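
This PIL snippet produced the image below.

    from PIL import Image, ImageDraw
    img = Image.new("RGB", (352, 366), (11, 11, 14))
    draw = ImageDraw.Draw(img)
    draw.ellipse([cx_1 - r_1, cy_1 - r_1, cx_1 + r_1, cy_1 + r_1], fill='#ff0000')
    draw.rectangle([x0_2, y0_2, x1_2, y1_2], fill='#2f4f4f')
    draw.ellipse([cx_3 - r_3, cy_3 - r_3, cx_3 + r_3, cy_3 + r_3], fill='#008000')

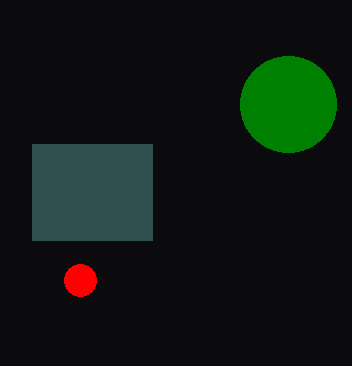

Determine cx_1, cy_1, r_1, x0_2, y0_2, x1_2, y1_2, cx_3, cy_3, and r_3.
cx_1 = 80; cy_1 = 280; r_1 = 16; x0_2 = 32; y0_2 = 144; x1_2 = 152; y1_2 = 240; cx_3 = 288; cy_3 = 104; r_3 = 48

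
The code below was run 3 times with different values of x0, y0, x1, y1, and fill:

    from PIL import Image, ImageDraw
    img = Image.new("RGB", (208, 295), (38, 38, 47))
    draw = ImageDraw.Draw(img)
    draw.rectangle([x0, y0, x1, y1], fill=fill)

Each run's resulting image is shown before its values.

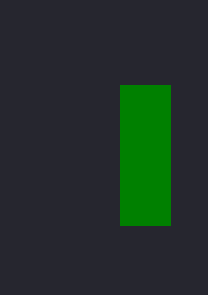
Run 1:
x0 = 120
y0 = 85
x1 = 170
y1 = 225
fill = 'green'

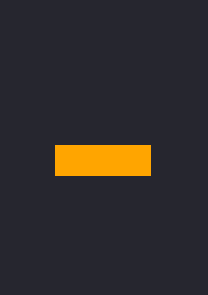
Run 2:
x0 = 55, y0 = 145, x1 = 150, y1 = 175, fill = 'orange'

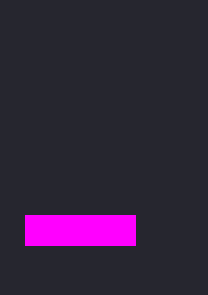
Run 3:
x0 = 25; y0 = 215; x1 = 135; y1 = 245; fill = 'magenta'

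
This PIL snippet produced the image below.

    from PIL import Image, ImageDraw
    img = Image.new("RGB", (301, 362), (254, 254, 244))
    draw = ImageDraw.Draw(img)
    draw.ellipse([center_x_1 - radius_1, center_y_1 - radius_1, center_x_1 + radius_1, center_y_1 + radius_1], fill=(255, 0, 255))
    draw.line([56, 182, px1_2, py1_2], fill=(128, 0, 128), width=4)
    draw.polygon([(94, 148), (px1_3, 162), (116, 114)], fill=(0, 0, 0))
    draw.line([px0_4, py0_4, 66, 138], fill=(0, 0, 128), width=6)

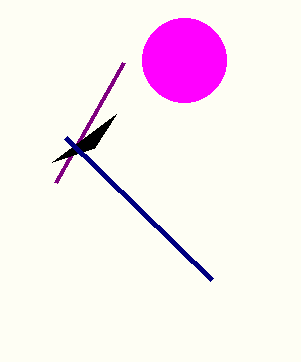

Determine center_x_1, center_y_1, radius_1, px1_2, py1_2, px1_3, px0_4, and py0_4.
center_x_1 = 184, center_y_1 = 60, radius_1 = 42, px1_2 = 124, py1_2 = 62, px1_3 = 52, px0_4 = 212, py0_4 = 280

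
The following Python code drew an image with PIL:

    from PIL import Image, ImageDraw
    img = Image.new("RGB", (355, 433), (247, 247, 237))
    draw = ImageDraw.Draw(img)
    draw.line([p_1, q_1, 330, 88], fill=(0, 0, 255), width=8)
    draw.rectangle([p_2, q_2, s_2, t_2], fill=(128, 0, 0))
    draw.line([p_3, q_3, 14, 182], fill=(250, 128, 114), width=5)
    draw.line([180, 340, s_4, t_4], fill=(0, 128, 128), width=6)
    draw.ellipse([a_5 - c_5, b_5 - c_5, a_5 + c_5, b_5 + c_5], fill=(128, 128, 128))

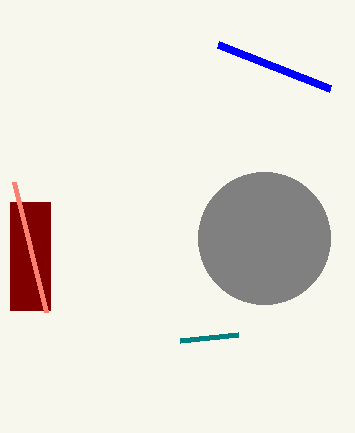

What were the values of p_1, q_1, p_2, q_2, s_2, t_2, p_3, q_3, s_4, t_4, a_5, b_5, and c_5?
p_1 = 218, q_1 = 44, p_2 = 10, q_2 = 202, s_2 = 50, t_2 = 310, p_3 = 46, q_3 = 312, s_4 = 238, t_4 = 334, a_5 = 264, b_5 = 238, c_5 = 66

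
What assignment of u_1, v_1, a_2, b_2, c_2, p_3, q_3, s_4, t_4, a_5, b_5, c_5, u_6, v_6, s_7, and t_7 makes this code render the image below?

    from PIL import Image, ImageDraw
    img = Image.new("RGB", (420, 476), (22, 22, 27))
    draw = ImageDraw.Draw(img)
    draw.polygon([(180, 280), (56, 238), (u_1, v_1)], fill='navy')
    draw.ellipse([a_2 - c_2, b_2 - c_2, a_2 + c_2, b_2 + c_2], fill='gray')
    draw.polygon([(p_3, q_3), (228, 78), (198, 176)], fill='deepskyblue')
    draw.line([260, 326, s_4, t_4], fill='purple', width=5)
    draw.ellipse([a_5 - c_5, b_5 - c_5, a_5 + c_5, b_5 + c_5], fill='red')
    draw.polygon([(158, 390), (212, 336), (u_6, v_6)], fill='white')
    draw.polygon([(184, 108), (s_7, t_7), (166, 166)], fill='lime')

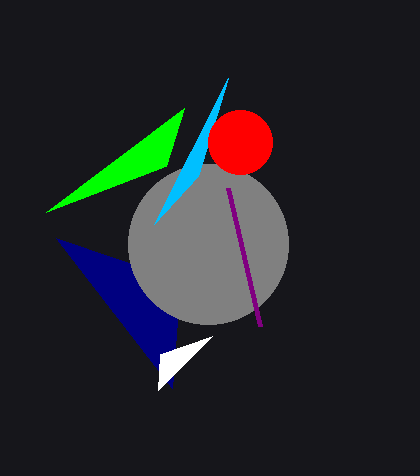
u_1 = 172
v_1 = 388
a_2 = 208
b_2 = 244
c_2 = 80
p_3 = 154
q_3 = 224
s_4 = 228
t_4 = 188
a_5 = 240
b_5 = 142
c_5 = 32
u_6 = 160
v_6 = 354
s_7 = 46
t_7 = 212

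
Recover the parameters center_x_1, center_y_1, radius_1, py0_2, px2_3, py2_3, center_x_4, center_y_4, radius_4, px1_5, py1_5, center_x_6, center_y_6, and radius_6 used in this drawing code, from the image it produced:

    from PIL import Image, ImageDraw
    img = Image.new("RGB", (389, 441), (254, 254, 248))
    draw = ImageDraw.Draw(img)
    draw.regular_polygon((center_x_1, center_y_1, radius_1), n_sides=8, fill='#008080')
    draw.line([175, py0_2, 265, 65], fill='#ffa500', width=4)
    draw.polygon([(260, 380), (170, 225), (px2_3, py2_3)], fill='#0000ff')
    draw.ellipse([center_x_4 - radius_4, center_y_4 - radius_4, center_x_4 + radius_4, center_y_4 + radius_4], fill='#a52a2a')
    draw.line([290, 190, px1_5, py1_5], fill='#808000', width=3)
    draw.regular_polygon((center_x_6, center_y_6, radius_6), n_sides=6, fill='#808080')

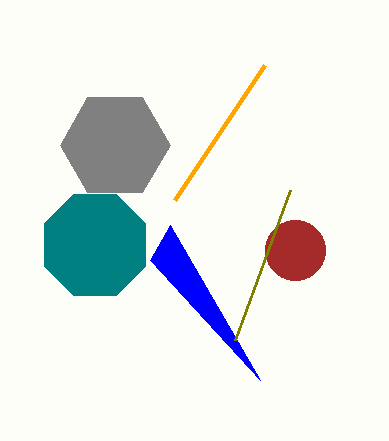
center_x_1 = 95
center_y_1 = 245
radius_1 = 55
py0_2 = 200
px2_3 = 150
py2_3 = 260
center_x_4 = 295
center_y_4 = 250
radius_4 = 30
px1_5 = 235
py1_5 = 340
center_x_6 = 115
center_y_6 = 145
radius_6 = 55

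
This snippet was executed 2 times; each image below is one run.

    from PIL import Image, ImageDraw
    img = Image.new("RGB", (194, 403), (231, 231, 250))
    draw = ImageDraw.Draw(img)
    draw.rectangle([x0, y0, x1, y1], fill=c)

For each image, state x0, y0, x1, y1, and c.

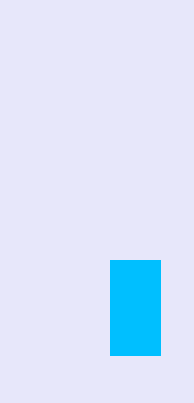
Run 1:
x0 = 110
y0 = 260
x1 = 160
y1 = 355
c = 'deepskyblue'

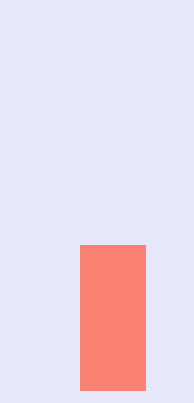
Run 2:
x0 = 80; y0 = 245; x1 = 145; y1 = 390; c = 'salmon'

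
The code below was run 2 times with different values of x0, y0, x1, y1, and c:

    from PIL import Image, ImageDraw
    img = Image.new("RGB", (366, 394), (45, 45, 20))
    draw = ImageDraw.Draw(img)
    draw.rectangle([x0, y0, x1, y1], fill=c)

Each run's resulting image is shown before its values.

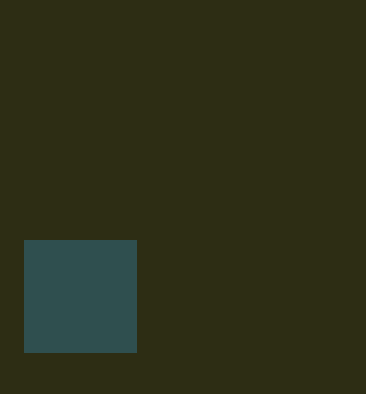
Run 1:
x0 = 24, y0 = 240, x1 = 136, y1 = 352, c = 'darkslategray'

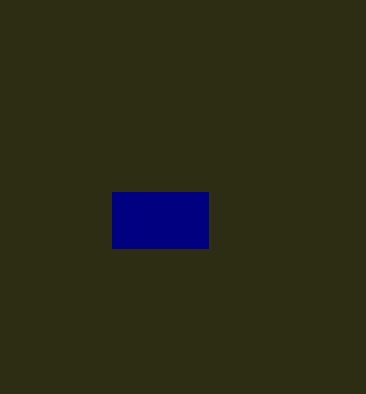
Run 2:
x0 = 112
y0 = 192
x1 = 208
y1 = 248
c = 'navy'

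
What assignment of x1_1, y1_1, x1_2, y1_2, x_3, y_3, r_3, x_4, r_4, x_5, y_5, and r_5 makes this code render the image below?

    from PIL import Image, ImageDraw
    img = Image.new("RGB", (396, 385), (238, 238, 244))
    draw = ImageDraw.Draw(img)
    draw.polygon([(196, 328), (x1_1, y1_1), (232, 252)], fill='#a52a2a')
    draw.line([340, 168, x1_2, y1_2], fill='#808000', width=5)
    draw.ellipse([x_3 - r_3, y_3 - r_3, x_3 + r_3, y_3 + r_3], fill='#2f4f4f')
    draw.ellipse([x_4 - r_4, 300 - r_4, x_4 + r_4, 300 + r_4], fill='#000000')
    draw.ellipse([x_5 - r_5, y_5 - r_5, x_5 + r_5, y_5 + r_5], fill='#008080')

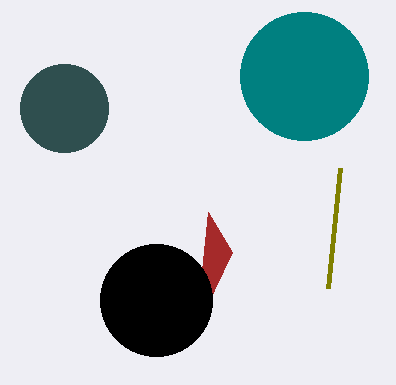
x1_1 = 208; y1_1 = 212; x1_2 = 328; y1_2 = 288; x_3 = 64; y_3 = 108; r_3 = 44; x_4 = 156; r_4 = 56; x_5 = 304; y_5 = 76; r_5 = 64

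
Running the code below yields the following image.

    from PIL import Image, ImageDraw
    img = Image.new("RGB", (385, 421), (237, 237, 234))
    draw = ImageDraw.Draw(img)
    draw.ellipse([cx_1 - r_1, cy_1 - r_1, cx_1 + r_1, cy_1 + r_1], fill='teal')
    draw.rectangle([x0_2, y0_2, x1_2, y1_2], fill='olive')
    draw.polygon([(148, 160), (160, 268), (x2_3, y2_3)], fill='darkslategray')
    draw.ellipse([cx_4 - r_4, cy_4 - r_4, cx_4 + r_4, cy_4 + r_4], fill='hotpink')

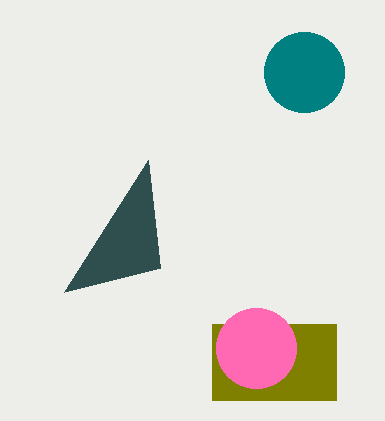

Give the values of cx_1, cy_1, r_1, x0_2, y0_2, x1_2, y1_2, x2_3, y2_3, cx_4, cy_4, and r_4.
cx_1 = 304, cy_1 = 72, r_1 = 40, x0_2 = 212, y0_2 = 324, x1_2 = 336, y1_2 = 400, x2_3 = 64, y2_3 = 292, cx_4 = 256, cy_4 = 348, r_4 = 40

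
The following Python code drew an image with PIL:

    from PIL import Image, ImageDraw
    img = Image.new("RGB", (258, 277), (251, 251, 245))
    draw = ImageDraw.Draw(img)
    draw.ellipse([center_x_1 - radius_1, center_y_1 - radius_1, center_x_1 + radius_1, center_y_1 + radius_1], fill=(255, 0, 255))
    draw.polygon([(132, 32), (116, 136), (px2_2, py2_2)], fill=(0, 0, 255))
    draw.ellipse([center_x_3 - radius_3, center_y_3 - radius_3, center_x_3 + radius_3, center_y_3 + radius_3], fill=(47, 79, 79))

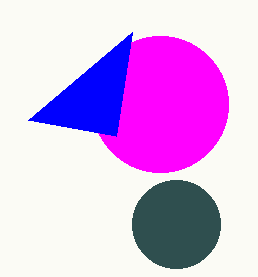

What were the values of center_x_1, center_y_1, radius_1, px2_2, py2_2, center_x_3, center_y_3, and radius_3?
center_x_1 = 160
center_y_1 = 104
radius_1 = 68
px2_2 = 28
py2_2 = 120
center_x_3 = 176
center_y_3 = 224
radius_3 = 44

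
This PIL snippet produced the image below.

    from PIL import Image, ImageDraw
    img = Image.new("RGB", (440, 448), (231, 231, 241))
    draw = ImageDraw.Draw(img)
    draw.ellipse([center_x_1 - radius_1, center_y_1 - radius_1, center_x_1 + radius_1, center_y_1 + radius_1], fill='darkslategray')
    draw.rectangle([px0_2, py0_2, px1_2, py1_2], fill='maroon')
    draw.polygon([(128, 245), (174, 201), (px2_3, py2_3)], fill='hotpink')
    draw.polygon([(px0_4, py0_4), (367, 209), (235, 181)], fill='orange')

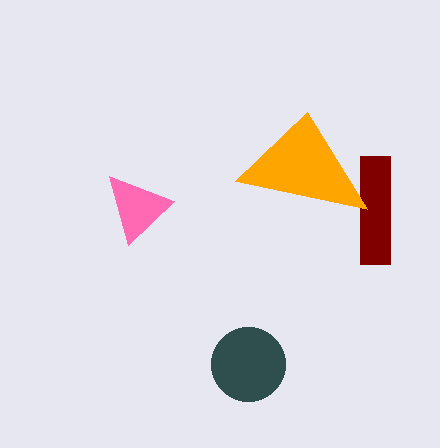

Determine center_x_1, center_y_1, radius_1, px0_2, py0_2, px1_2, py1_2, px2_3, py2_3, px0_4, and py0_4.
center_x_1 = 248
center_y_1 = 364
radius_1 = 37
px0_2 = 360
py0_2 = 156
px1_2 = 390
py1_2 = 264
px2_3 = 109
py2_3 = 176
px0_4 = 307
py0_4 = 112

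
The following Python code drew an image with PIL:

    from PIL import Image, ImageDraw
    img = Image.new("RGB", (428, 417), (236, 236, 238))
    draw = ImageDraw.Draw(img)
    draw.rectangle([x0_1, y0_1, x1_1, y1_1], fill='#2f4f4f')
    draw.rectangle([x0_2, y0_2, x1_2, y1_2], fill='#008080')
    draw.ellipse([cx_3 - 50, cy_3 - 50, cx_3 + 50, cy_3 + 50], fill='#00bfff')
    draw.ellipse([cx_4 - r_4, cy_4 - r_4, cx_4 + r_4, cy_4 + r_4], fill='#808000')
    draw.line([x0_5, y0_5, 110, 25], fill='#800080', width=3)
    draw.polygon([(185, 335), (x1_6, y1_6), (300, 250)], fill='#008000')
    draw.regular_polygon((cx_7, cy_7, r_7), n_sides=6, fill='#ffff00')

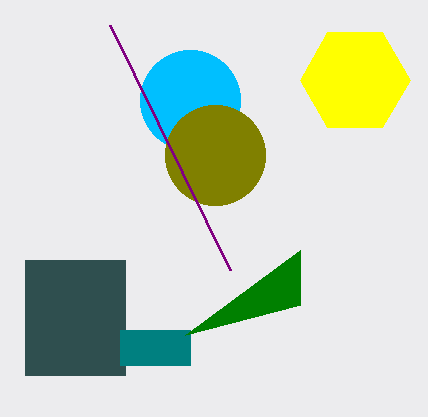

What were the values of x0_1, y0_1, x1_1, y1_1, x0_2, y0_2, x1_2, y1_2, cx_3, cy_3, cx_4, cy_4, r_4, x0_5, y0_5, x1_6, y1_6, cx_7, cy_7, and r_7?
x0_1 = 25
y0_1 = 260
x1_1 = 125
y1_1 = 375
x0_2 = 120
y0_2 = 330
x1_2 = 190
y1_2 = 365
cx_3 = 190
cy_3 = 100
cx_4 = 215
cy_4 = 155
r_4 = 50
x0_5 = 230
y0_5 = 270
x1_6 = 300
y1_6 = 305
cx_7 = 355
cy_7 = 80
r_7 = 55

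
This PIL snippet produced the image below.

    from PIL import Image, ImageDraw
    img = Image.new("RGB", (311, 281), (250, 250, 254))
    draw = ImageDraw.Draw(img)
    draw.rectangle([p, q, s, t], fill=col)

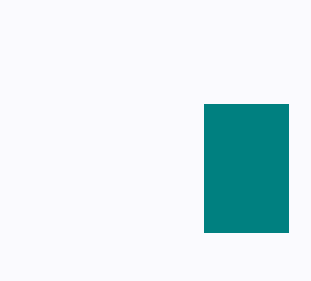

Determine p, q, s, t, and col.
p = 204; q = 104; s = 288; t = 232; col = 'teal'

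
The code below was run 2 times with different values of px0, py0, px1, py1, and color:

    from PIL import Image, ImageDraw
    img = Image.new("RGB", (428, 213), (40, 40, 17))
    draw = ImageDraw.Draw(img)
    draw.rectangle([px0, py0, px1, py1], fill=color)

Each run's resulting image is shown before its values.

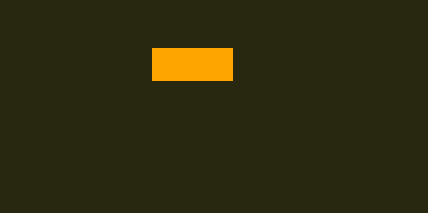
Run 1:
px0 = 152
py0 = 48
px1 = 232
py1 = 80
color = 'orange'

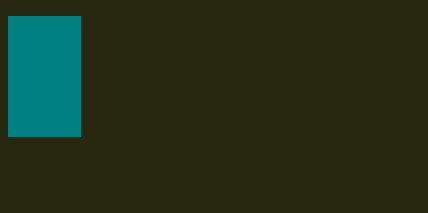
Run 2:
px0 = 8, py0 = 16, px1 = 80, py1 = 136, color = 'teal'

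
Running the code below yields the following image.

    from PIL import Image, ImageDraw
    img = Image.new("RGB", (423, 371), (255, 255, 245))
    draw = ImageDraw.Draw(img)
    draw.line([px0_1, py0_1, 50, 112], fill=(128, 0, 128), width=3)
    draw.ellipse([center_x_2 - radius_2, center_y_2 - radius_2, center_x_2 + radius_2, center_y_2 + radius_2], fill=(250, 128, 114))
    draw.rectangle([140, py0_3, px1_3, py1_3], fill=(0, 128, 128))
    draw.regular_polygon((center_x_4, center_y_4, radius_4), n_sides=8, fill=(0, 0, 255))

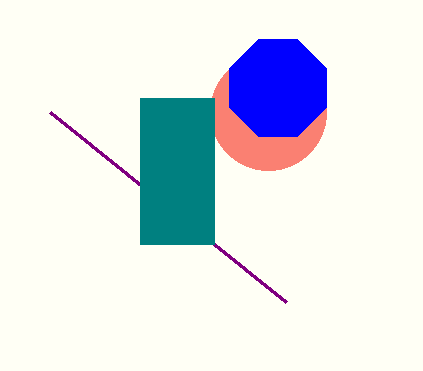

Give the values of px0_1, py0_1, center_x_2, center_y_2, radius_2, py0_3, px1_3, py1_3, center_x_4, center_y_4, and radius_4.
px0_1 = 286
py0_1 = 302
center_x_2 = 268
center_y_2 = 112
radius_2 = 58
py0_3 = 98
px1_3 = 214
py1_3 = 244
center_x_4 = 278
center_y_4 = 88
radius_4 = 52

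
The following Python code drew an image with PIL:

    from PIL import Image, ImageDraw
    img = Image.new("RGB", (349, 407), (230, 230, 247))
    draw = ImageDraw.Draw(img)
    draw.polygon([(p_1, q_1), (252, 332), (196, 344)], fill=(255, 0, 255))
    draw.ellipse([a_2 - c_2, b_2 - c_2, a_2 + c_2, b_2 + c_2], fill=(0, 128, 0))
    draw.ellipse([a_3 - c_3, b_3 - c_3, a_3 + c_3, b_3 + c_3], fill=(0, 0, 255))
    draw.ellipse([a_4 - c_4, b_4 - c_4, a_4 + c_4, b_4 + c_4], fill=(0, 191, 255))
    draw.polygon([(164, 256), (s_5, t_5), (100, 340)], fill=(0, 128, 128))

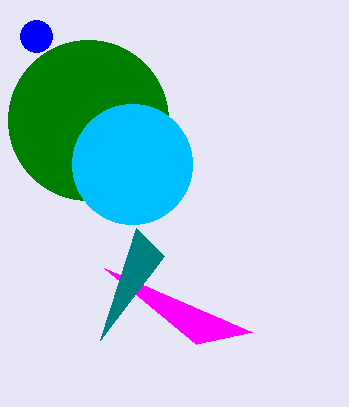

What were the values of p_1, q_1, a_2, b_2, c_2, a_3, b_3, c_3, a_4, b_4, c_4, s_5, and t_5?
p_1 = 104, q_1 = 268, a_2 = 88, b_2 = 120, c_2 = 80, a_3 = 36, b_3 = 36, c_3 = 16, a_4 = 132, b_4 = 164, c_4 = 60, s_5 = 136, t_5 = 228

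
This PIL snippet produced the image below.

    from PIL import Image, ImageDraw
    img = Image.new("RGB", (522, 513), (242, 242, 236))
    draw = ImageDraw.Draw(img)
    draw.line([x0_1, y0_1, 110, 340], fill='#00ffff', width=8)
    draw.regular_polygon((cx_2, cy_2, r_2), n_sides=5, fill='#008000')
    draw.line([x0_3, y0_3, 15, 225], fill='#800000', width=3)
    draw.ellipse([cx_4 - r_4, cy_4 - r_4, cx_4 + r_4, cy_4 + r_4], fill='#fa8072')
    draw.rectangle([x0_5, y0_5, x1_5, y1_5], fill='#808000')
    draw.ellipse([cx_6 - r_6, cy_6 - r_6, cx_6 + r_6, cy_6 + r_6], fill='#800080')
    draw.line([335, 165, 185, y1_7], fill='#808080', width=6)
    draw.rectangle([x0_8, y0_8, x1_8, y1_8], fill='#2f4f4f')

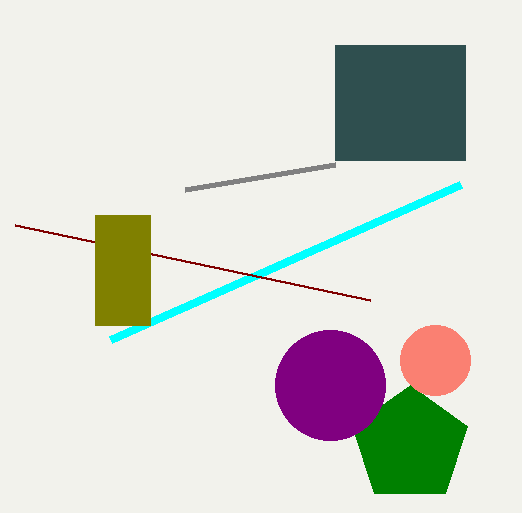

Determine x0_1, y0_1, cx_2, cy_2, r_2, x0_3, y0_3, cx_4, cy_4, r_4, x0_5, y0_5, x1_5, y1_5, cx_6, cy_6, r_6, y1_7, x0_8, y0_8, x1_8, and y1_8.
x0_1 = 460
y0_1 = 185
cx_2 = 410
cy_2 = 445
r_2 = 60
x0_3 = 370
y0_3 = 300
cx_4 = 435
cy_4 = 360
r_4 = 35
x0_5 = 95
y0_5 = 215
x1_5 = 150
y1_5 = 325
cx_6 = 330
cy_6 = 385
r_6 = 55
y1_7 = 190
x0_8 = 335
y0_8 = 45
x1_8 = 465
y1_8 = 160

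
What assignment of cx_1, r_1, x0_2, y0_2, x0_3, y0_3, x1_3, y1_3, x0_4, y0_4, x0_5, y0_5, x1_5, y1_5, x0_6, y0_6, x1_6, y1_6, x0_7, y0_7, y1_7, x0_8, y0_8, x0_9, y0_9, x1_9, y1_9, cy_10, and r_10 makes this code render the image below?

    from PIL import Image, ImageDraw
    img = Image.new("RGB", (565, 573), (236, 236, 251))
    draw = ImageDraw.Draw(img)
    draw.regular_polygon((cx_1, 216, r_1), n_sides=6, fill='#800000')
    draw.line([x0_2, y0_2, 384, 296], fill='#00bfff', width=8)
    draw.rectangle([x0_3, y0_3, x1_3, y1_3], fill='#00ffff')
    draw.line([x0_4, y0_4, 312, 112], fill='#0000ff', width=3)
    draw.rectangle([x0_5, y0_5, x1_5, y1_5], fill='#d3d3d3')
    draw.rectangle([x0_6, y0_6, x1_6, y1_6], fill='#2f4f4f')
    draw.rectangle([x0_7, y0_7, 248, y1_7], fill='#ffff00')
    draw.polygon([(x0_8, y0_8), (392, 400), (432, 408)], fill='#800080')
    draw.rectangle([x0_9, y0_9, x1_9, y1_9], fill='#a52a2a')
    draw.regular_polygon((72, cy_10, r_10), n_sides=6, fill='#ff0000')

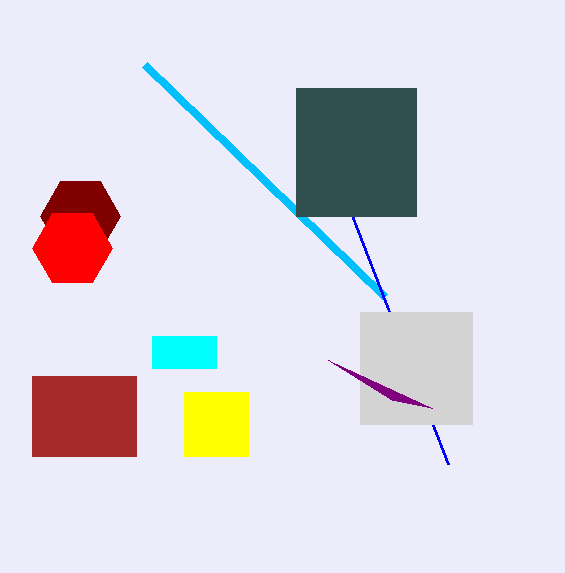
cx_1 = 80
r_1 = 40
x0_2 = 144
y0_2 = 64
x0_3 = 152
y0_3 = 336
x1_3 = 216
y1_3 = 368
x0_4 = 448
y0_4 = 464
x0_5 = 360
y0_5 = 312
x1_5 = 472
y1_5 = 424
x0_6 = 296
y0_6 = 88
x1_6 = 416
y1_6 = 216
x0_7 = 184
y0_7 = 392
y1_7 = 456
x0_8 = 328
y0_8 = 360
x0_9 = 32
y0_9 = 376
x1_9 = 136
y1_9 = 456
cy_10 = 248
r_10 = 40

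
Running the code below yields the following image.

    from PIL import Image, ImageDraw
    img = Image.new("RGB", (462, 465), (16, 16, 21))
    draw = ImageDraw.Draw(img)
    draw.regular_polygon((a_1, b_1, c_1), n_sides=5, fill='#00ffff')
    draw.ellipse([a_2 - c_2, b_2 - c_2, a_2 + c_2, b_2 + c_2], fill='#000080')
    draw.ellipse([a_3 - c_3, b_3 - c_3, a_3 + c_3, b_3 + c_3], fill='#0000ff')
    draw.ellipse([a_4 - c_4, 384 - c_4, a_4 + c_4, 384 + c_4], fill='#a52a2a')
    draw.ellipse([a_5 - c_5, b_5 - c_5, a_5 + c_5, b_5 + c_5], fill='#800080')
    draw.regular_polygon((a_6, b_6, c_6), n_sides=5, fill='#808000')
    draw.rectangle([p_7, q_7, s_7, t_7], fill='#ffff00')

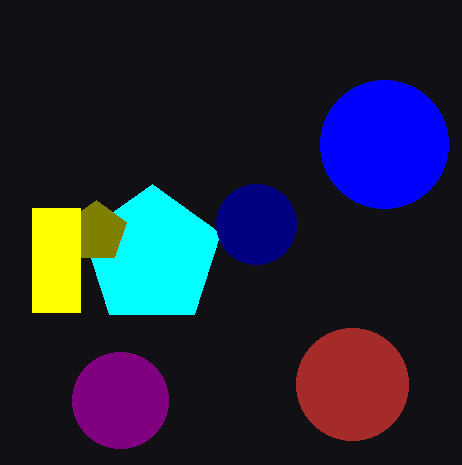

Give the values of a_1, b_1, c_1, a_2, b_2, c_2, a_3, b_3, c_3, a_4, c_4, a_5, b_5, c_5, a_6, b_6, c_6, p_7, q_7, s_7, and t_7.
a_1 = 152
b_1 = 256
c_1 = 72
a_2 = 256
b_2 = 224
c_2 = 40
a_3 = 384
b_3 = 144
c_3 = 64
a_4 = 352
c_4 = 56
a_5 = 120
b_5 = 400
c_5 = 48
a_6 = 96
b_6 = 232
c_6 = 32
p_7 = 32
q_7 = 208
s_7 = 80
t_7 = 312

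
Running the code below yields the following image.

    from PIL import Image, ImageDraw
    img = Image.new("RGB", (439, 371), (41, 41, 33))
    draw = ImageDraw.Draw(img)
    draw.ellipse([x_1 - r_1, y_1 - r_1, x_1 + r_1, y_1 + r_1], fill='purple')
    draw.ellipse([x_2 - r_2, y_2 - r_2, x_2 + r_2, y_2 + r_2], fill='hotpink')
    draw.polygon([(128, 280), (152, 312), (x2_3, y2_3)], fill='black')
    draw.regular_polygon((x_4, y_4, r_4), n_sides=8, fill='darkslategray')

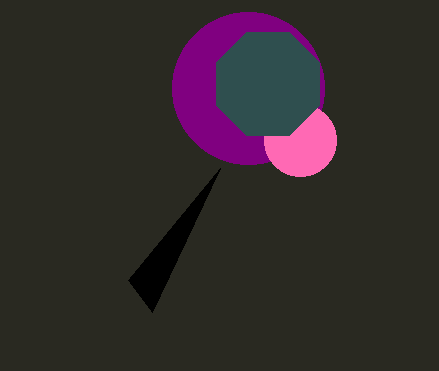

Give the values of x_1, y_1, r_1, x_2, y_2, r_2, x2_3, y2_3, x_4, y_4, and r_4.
x_1 = 248, y_1 = 88, r_1 = 76, x_2 = 300, y_2 = 140, r_2 = 36, x2_3 = 220, y2_3 = 168, x_4 = 268, y_4 = 84, r_4 = 56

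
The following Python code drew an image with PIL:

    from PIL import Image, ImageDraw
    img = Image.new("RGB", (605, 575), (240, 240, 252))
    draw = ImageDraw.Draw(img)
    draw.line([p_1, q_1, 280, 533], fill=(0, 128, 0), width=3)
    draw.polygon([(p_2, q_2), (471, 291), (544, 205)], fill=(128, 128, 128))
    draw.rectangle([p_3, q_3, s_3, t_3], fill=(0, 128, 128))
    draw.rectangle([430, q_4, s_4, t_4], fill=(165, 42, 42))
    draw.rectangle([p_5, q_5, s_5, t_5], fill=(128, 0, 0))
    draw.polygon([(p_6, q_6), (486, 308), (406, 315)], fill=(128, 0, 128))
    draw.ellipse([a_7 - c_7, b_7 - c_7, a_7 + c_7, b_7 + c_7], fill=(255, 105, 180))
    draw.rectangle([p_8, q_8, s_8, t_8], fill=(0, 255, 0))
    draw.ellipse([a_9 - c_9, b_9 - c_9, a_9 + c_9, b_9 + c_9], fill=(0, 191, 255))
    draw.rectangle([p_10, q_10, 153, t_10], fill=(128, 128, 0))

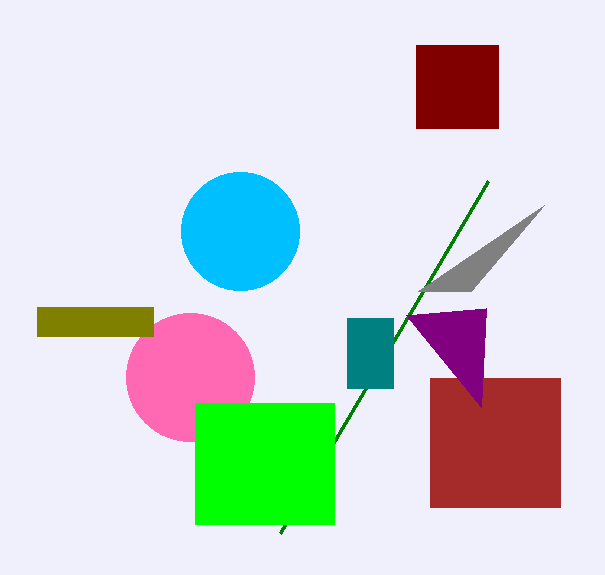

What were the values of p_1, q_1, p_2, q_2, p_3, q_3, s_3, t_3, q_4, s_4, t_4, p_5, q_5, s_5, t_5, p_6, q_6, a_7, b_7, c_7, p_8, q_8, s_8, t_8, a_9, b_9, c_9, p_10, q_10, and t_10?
p_1 = 488, q_1 = 181, p_2 = 418, q_2 = 291, p_3 = 347, q_3 = 318, s_3 = 393, t_3 = 388, q_4 = 378, s_4 = 560, t_4 = 507, p_5 = 416, q_5 = 45, s_5 = 498, t_5 = 128, p_6 = 481, q_6 = 407, a_7 = 190, b_7 = 377, c_7 = 64, p_8 = 195, q_8 = 403, s_8 = 334, t_8 = 524, a_9 = 240, b_9 = 231, c_9 = 59, p_10 = 37, q_10 = 307, t_10 = 336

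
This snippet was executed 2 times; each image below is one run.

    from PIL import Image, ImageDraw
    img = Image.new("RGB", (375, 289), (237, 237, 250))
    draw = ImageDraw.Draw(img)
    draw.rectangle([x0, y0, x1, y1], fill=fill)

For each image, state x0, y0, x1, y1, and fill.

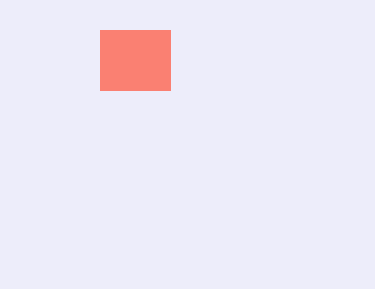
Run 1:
x0 = 100, y0 = 30, x1 = 170, y1 = 90, fill = 'salmon'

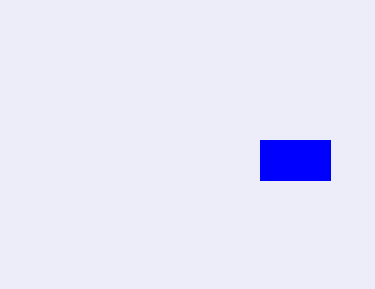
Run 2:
x0 = 260
y0 = 140
x1 = 330
y1 = 180
fill = 'blue'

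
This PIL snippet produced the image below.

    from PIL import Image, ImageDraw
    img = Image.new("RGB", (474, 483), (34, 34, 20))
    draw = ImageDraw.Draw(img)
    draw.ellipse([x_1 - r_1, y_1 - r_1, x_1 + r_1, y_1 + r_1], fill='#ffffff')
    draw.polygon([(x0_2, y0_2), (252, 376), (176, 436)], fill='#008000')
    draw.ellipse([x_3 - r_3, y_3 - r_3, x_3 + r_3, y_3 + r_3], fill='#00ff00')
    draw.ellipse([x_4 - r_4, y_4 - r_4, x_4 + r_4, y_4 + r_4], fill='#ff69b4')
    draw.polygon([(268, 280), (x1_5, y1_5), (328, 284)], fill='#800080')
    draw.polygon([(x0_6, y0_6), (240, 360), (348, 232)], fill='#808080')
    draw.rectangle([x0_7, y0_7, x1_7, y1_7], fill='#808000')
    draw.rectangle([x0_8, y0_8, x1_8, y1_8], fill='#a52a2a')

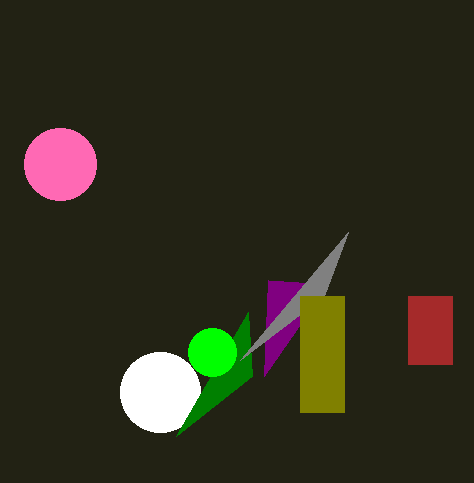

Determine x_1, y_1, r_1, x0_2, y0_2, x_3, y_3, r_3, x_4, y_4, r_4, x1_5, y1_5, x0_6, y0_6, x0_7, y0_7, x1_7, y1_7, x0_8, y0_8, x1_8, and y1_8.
x_1 = 160; y_1 = 392; r_1 = 40; x0_2 = 248; y0_2 = 312; x_3 = 212; y_3 = 352; r_3 = 24; x_4 = 60; y_4 = 164; r_4 = 36; x1_5 = 264; y1_5 = 376; x0_6 = 324; y0_6 = 296; x0_7 = 300; y0_7 = 296; x1_7 = 344; y1_7 = 412; x0_8 = 408; y0_8 = 296; x1_8 = 452; y1_8 = 364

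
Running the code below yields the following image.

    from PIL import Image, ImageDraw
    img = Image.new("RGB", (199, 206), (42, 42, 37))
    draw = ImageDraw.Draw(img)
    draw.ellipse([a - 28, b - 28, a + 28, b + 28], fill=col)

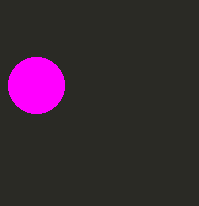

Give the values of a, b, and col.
a = 36
b = 85
col = 'magenta'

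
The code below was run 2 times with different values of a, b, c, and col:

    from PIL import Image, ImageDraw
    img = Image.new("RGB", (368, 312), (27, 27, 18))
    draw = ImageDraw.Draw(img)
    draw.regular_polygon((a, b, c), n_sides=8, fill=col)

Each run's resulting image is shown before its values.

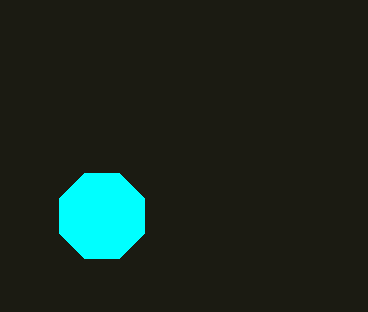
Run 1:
a = 102, b = 216, c = 46, col = 'cyan'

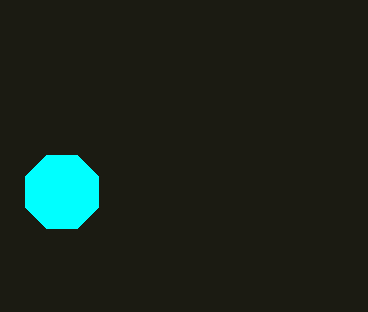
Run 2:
a = 62; b = 192; c = 40; col = 'cyan'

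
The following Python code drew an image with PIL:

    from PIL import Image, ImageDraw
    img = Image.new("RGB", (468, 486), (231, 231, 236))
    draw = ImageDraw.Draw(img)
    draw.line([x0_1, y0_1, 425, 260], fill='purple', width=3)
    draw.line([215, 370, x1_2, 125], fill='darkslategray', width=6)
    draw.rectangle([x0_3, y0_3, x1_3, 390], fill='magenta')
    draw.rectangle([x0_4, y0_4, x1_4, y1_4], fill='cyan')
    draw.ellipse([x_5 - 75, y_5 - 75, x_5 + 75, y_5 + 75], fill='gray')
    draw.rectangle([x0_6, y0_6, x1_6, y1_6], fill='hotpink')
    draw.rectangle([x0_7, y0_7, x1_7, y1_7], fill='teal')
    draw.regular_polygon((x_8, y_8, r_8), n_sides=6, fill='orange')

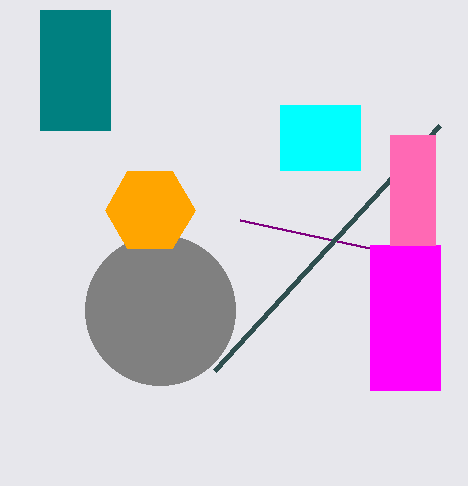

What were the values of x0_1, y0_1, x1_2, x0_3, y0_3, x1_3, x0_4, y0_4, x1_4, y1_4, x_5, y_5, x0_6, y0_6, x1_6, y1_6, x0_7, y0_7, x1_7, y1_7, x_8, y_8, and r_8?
x0_1 = 240; y0_1 = 220; x1_2 = 440; x0_3 = 370; y0_3 = 245; x1_3 = 440; x0_4 = 280; y0_4 = 105; x1_4 = 360; y1_4 = 170; x_5 = 160; y_5 = 310; x0_6 = 390; y0_6 = 135; x1_6 = 435; y1_6 = 245; x0_7 = 40; y0_7 = 10; x1_7 = 110; y1_7 = 130; x_8 = 150; y_8 = 210; r_8 = 45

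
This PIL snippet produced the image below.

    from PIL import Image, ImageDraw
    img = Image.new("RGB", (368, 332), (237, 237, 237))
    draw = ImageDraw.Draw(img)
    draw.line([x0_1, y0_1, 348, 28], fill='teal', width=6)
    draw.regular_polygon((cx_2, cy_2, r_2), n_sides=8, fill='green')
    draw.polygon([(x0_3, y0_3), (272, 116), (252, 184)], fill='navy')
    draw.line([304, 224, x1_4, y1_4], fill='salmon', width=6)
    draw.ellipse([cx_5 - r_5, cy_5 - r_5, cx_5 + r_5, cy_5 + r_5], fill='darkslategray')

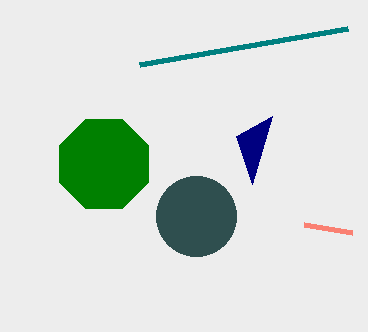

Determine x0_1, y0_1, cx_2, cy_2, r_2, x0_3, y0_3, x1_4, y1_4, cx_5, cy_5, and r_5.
x0_1 = 140
y0_1 = 64
cx_2 = 104
cy_2 = 164
r_2 = 48
x0_3 = 236
y0_3 = 136
x1_4 = 352
y1_4 = 232
cx_5 = 196
cy_5 = 216
r_5 = 40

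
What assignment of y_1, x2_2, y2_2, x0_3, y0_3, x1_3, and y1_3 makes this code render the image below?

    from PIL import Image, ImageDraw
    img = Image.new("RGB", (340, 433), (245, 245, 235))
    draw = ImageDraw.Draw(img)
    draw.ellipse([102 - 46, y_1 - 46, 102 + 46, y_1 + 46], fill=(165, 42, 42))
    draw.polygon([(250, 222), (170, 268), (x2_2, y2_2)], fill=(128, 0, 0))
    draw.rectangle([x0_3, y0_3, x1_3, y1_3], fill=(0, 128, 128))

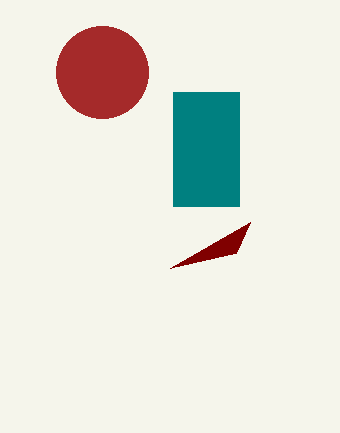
y_1 = 72; x2_2 = 236; y2_2 = 253; x0_3 = 173; y0_3 = 92; x1_3 = 239; y1_3 = 206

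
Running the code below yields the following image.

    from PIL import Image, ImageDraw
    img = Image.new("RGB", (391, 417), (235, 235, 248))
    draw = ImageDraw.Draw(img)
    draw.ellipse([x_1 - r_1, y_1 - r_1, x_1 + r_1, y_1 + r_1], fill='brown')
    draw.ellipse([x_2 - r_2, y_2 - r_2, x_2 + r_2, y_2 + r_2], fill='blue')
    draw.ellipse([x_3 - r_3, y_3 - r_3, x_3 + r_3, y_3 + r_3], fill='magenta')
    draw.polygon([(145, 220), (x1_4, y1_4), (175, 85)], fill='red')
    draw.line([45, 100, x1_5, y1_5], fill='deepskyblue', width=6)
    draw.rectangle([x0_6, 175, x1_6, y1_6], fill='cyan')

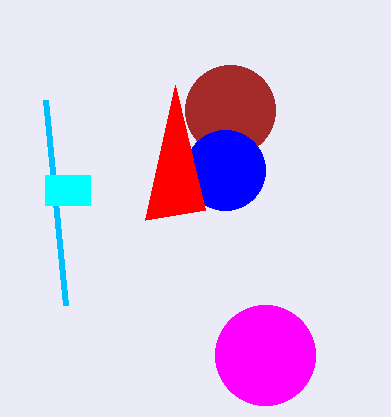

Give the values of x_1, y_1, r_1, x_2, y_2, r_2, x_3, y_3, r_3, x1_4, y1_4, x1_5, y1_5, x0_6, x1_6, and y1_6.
x_1 = 230
y_1 = 110
r_1 = 45
x_2 = 225
y_2 = 170
r_2 = 40
x_3 = 265
y_3 = 355
r_3 = 50
x1_4 = 205
y1_4 = 210
x1_5 = 65
y1_5 = 305
x0_6 = 45
x1_6 = 90
y1_6 = 205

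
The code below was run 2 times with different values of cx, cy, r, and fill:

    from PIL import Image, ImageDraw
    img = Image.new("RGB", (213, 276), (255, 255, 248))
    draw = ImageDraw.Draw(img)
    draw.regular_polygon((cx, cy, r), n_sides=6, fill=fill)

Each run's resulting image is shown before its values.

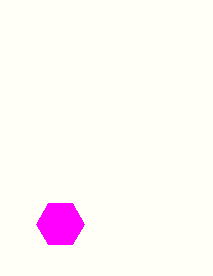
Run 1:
cx = 60; cy = 224; r = 24; fill = 'magenta'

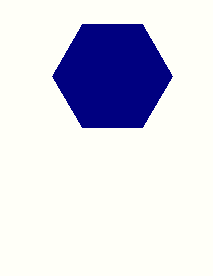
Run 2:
cx = 112, cy = 76, r = 60, fill = 'navy'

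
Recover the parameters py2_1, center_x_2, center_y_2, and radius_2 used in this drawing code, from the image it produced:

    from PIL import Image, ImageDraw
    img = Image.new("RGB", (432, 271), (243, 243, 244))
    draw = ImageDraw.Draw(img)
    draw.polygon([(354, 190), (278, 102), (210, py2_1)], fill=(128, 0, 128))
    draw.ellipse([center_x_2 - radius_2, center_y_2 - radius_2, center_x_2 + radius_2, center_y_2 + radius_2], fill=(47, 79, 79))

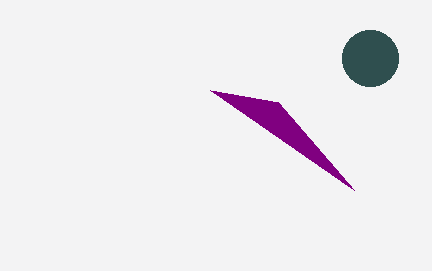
py2_1 = 90; center_x_2 = 370; center_y_2 = 58; radius_2 = 28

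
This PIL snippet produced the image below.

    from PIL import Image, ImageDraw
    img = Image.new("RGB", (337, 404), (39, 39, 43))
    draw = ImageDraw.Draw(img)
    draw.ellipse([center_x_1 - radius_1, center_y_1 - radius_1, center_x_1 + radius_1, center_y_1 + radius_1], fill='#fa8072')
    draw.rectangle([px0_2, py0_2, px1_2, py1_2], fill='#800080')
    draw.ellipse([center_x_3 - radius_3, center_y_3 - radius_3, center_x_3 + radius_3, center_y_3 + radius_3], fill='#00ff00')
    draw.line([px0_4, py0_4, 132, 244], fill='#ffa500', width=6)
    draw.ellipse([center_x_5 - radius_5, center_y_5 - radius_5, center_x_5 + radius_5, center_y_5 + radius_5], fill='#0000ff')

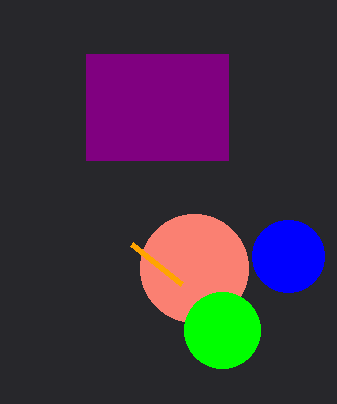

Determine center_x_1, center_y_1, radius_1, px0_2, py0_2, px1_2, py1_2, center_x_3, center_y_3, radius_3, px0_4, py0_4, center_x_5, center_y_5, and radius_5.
center_x_1 = 194; center_y_1 = 268; radius_1 = 54; px0_2 = 86; py0_2 = 54; px1_2 = 228; py1_2 = 160; center_x_3 = 222; center_y_3 = 330; radius_3 = 38; px0_4 = 182; py0_4 = 284; center_x_5 = 288; center_y_5 = 256; radius_5 = 36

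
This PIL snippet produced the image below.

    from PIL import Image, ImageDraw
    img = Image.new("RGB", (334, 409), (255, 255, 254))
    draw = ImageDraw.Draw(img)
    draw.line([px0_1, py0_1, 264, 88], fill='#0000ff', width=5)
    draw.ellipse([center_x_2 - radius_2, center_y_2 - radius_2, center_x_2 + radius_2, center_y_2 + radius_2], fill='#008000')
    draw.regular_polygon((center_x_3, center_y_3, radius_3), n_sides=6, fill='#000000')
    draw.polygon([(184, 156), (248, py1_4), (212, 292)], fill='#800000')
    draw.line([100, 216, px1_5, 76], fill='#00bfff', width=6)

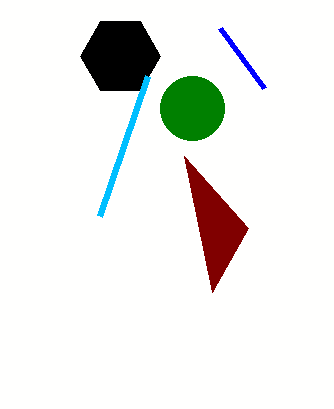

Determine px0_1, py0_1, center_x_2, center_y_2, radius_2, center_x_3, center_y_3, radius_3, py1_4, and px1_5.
px0_1 = 220
py0_1 = 28
center_x_2 = 192
center_y_2 = 108
radius_2 = 32
center_x_3 = 120
center_y_3 = 56
radius_3 = 40
py1_4 = 228
px1_5 = 148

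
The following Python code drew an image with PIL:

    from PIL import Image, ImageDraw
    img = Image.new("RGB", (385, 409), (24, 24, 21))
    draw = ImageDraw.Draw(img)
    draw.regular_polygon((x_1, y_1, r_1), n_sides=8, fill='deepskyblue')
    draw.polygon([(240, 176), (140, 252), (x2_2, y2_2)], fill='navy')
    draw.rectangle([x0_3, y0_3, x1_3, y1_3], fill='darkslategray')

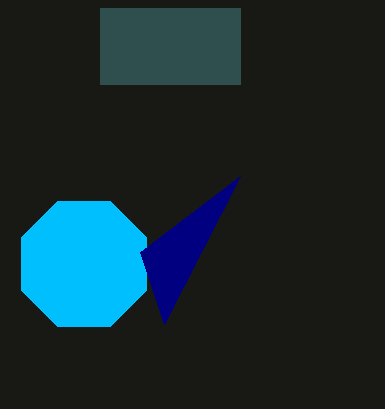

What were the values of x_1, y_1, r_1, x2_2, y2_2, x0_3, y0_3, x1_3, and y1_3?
x_1 = 84
y_1 = 264
r_1 = 68
x2_2 = 164
y2_2 = 324
x0_3 = 100
y0_3 = 8
x1_3 = 240
y1_3 = 84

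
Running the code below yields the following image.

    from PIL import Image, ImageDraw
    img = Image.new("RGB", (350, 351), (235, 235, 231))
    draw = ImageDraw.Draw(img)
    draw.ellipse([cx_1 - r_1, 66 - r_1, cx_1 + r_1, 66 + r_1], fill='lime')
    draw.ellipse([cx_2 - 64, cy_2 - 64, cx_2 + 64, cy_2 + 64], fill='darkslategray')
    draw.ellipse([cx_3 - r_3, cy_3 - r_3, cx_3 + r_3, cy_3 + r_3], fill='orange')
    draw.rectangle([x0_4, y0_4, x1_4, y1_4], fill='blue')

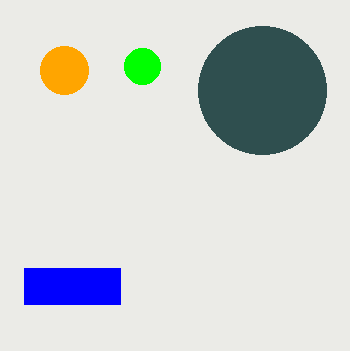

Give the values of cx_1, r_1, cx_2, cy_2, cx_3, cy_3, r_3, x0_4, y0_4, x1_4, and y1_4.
cx_1 = 142, r_1 = 18, cx_2 = 262, cy_2 = 90, cx_3 = 64, cy_3 = 70, r_3 = 24, x0_4 = 24, y0_4 = 268, x1_4 = 120, y1_4 = 304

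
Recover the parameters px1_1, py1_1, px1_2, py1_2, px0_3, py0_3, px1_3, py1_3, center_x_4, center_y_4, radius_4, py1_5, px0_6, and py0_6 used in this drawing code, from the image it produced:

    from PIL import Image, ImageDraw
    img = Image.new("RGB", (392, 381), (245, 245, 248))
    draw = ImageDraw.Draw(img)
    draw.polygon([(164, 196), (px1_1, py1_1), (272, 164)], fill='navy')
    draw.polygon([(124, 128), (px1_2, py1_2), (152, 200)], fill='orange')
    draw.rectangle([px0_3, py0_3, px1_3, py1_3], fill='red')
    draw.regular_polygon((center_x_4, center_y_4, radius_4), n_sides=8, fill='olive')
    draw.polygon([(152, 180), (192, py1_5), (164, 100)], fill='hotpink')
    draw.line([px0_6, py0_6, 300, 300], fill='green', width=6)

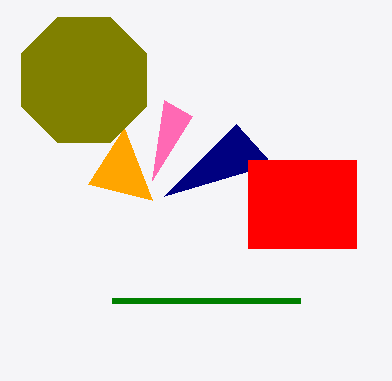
px1_1 = 236, py1_1 = 124, px1_2 = 88, py1_2 = 184, px0_3 = 248, py0_3 = 160, px1_3 = 356, py1_3 = 248, center_x_4 = 84, center_y_4 = 80, radius_4 = 68, py1_5 = 116, px0_6 = 112, py0_6 = 300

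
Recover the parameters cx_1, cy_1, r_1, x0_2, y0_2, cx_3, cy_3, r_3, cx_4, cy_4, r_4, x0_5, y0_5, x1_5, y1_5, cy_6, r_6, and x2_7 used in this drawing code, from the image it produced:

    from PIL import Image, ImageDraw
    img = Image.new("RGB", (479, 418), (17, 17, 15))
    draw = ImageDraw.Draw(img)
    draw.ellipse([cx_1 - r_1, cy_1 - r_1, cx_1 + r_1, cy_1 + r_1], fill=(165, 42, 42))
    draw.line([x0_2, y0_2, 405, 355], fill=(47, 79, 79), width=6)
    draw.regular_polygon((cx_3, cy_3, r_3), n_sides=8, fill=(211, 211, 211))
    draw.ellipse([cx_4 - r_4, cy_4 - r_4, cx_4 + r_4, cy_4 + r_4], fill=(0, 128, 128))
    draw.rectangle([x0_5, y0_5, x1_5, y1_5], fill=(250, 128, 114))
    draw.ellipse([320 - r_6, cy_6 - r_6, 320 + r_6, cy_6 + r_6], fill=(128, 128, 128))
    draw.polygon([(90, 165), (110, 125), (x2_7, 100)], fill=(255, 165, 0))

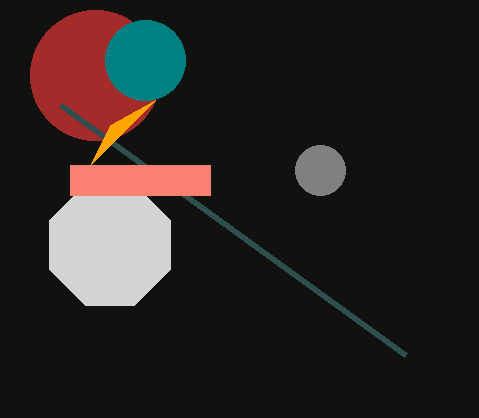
cx_1 = 95; cy_1 = 75; r_1 = 65; x0_2 = 60; y0_2 = 105; cx_3 = 110; cy_3 = 245; r_3 = 65; cx_4 = 145; cy_4 = 60; r_4 = 40; x0_5 = 70; y0_5 = 165; x1_5 = 210; y1_5 = 195; cy_6 = 170; r_6 = 25; x2_7 = 155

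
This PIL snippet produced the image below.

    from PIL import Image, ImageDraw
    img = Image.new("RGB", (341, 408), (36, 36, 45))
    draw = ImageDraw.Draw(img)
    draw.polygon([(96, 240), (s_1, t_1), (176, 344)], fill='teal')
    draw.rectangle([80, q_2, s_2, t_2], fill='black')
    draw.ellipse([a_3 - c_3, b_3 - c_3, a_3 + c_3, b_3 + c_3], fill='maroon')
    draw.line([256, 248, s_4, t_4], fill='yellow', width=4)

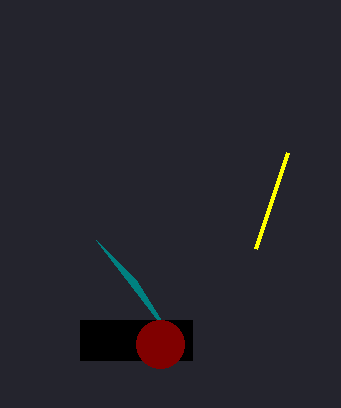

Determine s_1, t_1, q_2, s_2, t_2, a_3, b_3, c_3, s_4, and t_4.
s_1 = 136, t_1 = 280, q_2 = 320, s_2 = 192, t_2 = 360, a_3 = 160, b_3 = 344, c_3 = 24, s_4 = 288, t_4 = 152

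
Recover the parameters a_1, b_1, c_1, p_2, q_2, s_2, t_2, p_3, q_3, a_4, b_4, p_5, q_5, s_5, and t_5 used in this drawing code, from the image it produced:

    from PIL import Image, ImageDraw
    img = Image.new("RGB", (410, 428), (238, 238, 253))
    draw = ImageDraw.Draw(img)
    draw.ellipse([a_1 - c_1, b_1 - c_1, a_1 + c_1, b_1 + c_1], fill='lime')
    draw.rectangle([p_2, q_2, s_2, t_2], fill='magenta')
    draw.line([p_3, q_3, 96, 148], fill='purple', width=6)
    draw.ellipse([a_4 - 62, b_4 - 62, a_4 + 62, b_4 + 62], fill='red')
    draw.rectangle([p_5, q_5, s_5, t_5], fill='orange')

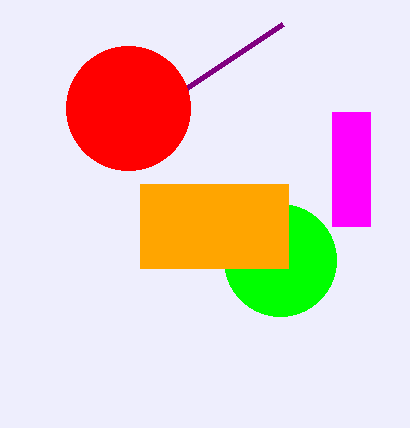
a_1 = 280, b_1 = 260, c_1 = 56, p_2 = 332, q_2 = 112, s_2 = 370, t_2 = 226, p_3 = 282, q_3 = 24, a_4 = 128, b_4 = 108, p_5 = 140, q_5 = 184, s_5 = 288, t_5 = 268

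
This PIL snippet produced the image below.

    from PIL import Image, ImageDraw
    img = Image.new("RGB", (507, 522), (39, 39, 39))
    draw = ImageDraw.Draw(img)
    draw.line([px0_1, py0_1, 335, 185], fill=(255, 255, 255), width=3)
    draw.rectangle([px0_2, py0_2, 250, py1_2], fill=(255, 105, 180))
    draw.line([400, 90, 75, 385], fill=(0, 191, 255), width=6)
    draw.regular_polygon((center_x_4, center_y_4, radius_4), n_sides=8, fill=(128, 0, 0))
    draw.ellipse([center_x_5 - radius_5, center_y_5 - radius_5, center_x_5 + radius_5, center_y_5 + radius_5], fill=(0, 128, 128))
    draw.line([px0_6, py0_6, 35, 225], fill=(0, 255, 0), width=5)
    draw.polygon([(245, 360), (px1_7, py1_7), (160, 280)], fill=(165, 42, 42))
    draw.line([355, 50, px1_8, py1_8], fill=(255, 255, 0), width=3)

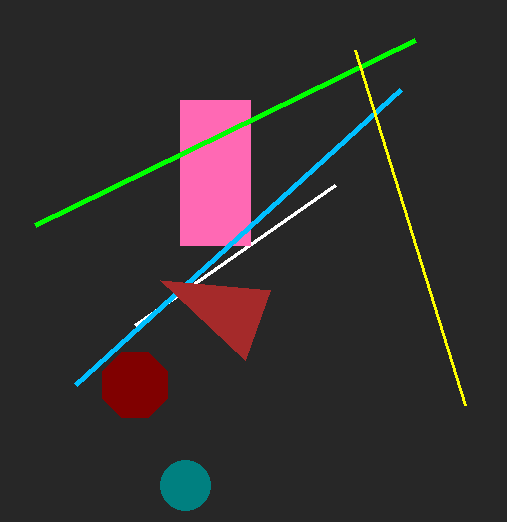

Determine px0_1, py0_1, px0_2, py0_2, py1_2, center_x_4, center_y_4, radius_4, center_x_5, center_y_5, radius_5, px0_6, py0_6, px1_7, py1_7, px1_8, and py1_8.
px0_1 = 135
py0_1 = 325
px0_2 = 180
py0_2 = 100
py1_2 = 245
center_x_4 = 135
center_y_4 = 385
radius_4 = 35
center_x_5 = 185
center_y_5 = 485
radius_5 = 25
px0_6 = 415
py0_6 = 40
px1_7 = 270
py1_7 = 290
px1_8 = 465
py1_8 = 405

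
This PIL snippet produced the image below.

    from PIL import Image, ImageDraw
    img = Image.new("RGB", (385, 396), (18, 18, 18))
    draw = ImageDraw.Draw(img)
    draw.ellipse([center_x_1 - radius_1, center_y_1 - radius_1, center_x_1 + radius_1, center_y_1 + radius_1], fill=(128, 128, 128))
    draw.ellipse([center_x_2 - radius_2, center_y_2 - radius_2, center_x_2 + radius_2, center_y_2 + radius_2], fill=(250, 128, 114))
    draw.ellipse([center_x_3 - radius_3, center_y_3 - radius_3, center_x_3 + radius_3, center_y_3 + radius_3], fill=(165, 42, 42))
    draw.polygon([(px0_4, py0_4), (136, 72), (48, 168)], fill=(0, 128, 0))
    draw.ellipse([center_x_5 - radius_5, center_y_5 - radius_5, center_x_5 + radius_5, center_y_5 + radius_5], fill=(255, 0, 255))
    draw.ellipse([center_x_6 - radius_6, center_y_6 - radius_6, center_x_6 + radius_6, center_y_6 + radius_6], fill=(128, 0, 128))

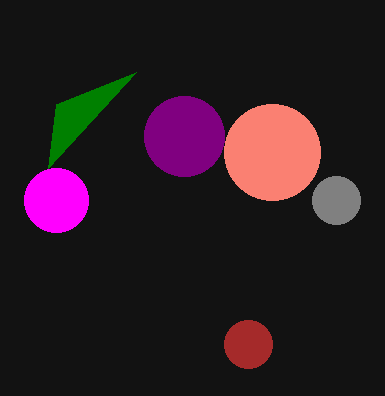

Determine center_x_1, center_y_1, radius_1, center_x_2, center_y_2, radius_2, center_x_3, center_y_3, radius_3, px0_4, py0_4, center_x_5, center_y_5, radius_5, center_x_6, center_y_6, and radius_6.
center_x_1 = 336
center_y_1 = 200
radius_1 = 24
center_x_2 = 272
center_y_2 = 152
radius_2 = 48
center_x_3 = 248
center_y_3 = 344
radius_3 = 24
px0_4 = 56
py0_4 = 104
center_x_5 = 56
center_y_5 = 200
radius_5 = 32
center_x_6 = 184
center_y_6 = 136
radius_6 = 40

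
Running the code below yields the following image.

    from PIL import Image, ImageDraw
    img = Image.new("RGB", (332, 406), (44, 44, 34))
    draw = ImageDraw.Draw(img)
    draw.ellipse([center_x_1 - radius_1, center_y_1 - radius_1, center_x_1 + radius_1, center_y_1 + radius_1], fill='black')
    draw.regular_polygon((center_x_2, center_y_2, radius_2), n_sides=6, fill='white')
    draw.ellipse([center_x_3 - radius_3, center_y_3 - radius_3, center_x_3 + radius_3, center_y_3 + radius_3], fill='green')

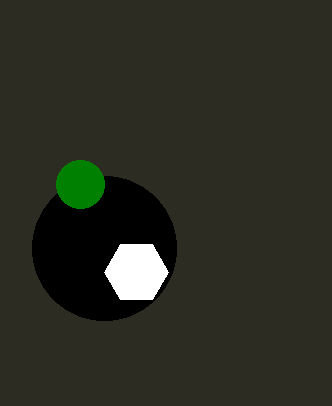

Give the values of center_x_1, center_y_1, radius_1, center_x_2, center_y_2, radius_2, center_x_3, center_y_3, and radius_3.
center_x_1 = 104
center_y_1 = 248
radius_1 = 72
center_x_2 = 136
center_y_2 = 272
radius_2 = 32
center_x_3 = 80
center_y_3 = 184
radius_3 = 24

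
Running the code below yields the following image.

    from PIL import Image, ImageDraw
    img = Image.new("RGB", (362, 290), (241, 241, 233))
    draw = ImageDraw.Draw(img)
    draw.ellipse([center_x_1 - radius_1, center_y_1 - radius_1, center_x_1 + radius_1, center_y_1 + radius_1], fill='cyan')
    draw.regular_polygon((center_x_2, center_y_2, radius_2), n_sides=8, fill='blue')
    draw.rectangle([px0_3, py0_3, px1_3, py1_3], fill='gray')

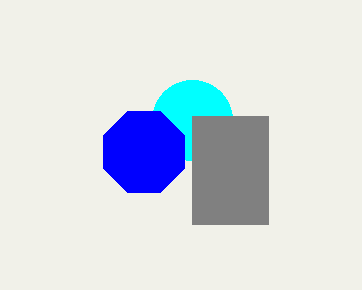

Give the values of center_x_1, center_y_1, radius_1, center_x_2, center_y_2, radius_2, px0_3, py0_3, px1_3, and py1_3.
center_x_1 = 192, center_y_1 = 120, radius_1 = 40, center_x_2 = 144, center_y_2 = 152, radius_2 = 44, px0_3 = 192, py0_3 = 116, px1_3 = 268, py1_3 = 224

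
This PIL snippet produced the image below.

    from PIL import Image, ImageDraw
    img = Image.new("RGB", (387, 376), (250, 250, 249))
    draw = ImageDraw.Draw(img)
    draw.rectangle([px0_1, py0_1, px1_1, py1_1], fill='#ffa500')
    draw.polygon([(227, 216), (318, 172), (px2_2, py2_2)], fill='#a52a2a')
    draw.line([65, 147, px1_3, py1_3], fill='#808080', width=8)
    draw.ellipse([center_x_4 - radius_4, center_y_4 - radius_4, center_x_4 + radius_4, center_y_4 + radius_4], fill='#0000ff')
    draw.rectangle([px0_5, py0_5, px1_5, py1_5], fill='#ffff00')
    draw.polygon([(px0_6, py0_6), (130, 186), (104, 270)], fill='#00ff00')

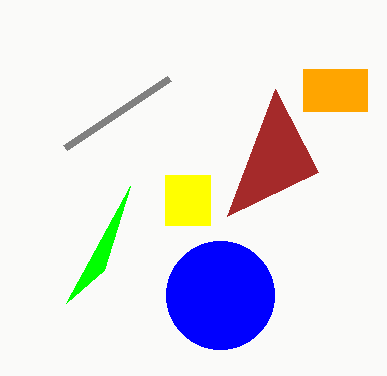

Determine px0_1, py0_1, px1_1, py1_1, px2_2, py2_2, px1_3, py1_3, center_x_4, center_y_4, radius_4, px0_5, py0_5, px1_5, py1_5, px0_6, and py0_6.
px0_1 = 303, py0_1 = 69, px1_1 = 367, py1_1 = 111, px2_2 = 275, py2_2 = 89, px1_3 = 169, py1_3 = 78, center_x_4 = 220, center_y_4 = 295, radius_4 = 54, px0_5 = 165, py0_5 = 175, px1_5 = 210, py1_5 = 225, px0_6 = 66, py0_6 = 303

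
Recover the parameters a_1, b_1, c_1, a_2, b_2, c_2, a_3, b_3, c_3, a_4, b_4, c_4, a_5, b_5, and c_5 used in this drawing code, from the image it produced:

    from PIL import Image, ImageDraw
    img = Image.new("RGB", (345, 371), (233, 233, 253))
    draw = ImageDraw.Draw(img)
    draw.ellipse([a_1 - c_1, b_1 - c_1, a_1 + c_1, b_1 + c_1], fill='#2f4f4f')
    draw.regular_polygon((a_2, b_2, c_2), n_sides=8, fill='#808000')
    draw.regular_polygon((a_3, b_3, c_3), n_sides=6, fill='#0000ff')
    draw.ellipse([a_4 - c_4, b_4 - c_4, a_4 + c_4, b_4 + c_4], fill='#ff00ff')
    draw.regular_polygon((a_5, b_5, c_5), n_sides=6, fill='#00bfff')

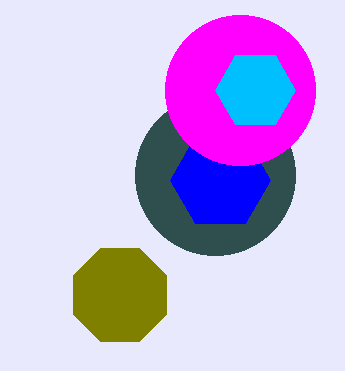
a_1 = 215; b_1 = 175; c_1 = 80; a_2 = 120; b_2 = 295; c_2 = 50; a_3 = 220; b_3 = 180; c_3 = 50; a_4 = 240; b_4 = 90; c_4 = 75; a_5 = 255; b_5 = 90; c_5 = 40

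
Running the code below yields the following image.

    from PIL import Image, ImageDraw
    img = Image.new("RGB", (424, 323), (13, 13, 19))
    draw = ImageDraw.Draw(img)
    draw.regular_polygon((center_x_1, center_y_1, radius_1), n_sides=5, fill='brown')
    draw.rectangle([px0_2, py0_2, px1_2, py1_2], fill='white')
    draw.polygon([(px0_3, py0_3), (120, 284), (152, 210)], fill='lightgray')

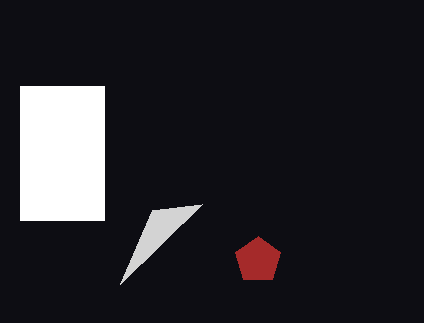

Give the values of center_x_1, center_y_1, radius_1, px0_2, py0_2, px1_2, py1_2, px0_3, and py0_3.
center_x_1 = 258
center_y_1 = 260
radius_1 = 24
px0_2 = 20
py0_2 = 86
px1_2 = 104
py1_2 = 220
px0_3 = 202
py0_3 = 204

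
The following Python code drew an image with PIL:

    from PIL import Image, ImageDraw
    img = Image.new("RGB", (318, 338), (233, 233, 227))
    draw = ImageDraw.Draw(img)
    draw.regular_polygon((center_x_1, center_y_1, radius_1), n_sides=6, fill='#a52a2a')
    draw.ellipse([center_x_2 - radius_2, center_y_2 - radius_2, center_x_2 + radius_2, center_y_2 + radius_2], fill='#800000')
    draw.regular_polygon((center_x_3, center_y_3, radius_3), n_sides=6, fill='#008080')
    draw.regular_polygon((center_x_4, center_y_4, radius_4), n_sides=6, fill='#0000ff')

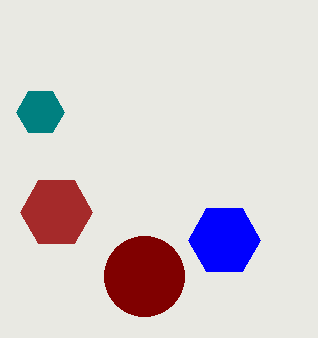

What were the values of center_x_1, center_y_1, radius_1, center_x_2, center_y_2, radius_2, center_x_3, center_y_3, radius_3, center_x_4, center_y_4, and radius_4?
center_x_1 = 56
center_y_1 = 212
radius_1 = 36
center_x_2 = 144
center_y_2 = 276
radius_2 = 40
center_x_3 = 40
center_y_3 = 112
radius_3 = 24
center_x_4 = 224
center_y_4 = 240
radius_4 = 36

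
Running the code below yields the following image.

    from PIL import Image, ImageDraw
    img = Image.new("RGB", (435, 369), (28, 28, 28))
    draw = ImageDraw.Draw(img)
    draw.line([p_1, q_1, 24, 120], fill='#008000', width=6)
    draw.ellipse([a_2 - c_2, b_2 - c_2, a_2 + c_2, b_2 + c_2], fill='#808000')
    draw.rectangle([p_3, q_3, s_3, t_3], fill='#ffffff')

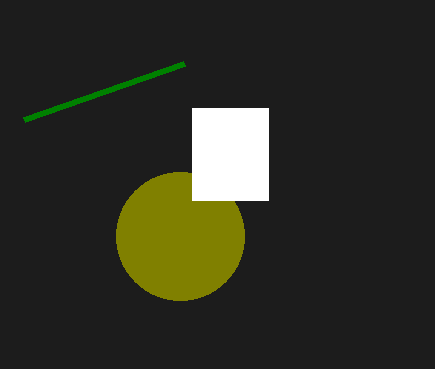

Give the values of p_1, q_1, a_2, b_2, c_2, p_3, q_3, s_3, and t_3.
p_1 = 184, q_1 = 64, a_2 = 180, b_2 = 236, c_2 = 64, p_3 = 192, q_3 = 108, s_3 = 268, t_3 = 200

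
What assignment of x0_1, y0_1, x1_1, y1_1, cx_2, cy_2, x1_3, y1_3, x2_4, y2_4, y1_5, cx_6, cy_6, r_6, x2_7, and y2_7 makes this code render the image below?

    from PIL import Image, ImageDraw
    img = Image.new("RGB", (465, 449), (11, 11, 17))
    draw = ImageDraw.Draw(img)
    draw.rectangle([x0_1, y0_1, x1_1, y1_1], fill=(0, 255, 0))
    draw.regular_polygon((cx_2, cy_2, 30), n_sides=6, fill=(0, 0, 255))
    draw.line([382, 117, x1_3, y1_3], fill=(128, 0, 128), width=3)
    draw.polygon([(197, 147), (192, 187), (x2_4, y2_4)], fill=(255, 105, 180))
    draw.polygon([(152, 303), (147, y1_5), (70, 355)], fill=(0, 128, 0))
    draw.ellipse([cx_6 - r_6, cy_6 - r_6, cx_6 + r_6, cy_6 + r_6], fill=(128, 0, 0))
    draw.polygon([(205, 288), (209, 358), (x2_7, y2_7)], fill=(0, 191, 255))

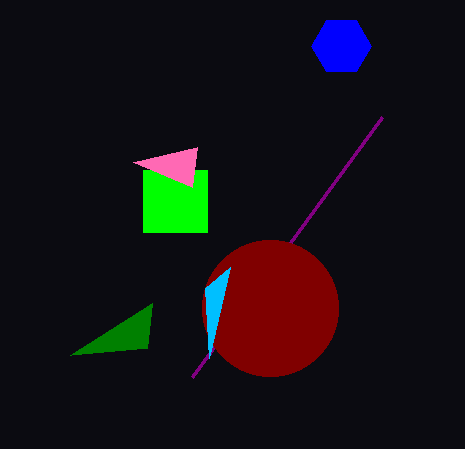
x0_1 = 143; y0_1 = 170; x1_1 = 207; y1_1 = 232; cx_2 = 341; cy_2 = 46; x1_3 = 192; y1_3 = 377; x2_4 = 133; y2_4 = 162; y1_5 = 348; cx_6 = 270; cy_6 = 308; r_6 = 68; x2_7 = 230; y2_7 = 267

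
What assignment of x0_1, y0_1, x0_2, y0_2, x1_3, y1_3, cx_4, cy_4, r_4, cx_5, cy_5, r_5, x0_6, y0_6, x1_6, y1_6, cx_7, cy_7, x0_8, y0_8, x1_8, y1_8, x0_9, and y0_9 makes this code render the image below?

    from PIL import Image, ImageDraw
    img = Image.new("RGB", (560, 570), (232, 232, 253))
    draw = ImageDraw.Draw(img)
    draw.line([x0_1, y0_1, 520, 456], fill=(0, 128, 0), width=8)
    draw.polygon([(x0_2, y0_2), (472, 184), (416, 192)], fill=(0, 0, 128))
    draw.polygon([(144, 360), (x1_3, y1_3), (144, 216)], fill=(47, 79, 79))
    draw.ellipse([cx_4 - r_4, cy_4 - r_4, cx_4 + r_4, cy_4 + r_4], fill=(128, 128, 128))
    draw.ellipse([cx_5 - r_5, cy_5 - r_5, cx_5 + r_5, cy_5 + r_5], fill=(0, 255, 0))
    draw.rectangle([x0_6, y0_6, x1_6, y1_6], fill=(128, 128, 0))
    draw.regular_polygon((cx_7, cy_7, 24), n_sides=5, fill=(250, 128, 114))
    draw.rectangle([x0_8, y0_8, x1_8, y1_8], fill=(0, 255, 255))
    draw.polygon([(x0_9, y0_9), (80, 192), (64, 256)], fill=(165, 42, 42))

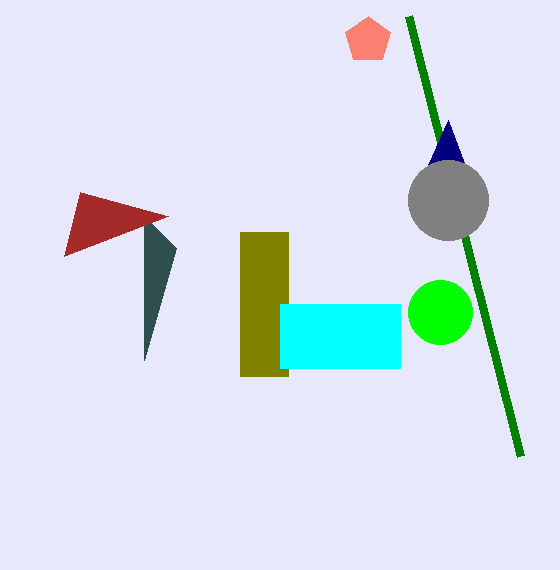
x0_1 = 408; y0_1 = 16; x0_2 = 448; y0_2 = 120; x1_3 = 176; y1_3 = 248; cx_4 = 448; cy_4 = 200; r_4 = 40; cx_5 = 440; cy_5 = 312; r_5 = 32; x0_6 = 240; y0_6 = 232; x1_6 = 288; y1_6 = 376; cx_7 = 368; cy_7 = 40; x0_8 = 280; y0_8 = 304; x1_8 = 400; y1_8 = 368; x0_9 = 168; y0_9 = 216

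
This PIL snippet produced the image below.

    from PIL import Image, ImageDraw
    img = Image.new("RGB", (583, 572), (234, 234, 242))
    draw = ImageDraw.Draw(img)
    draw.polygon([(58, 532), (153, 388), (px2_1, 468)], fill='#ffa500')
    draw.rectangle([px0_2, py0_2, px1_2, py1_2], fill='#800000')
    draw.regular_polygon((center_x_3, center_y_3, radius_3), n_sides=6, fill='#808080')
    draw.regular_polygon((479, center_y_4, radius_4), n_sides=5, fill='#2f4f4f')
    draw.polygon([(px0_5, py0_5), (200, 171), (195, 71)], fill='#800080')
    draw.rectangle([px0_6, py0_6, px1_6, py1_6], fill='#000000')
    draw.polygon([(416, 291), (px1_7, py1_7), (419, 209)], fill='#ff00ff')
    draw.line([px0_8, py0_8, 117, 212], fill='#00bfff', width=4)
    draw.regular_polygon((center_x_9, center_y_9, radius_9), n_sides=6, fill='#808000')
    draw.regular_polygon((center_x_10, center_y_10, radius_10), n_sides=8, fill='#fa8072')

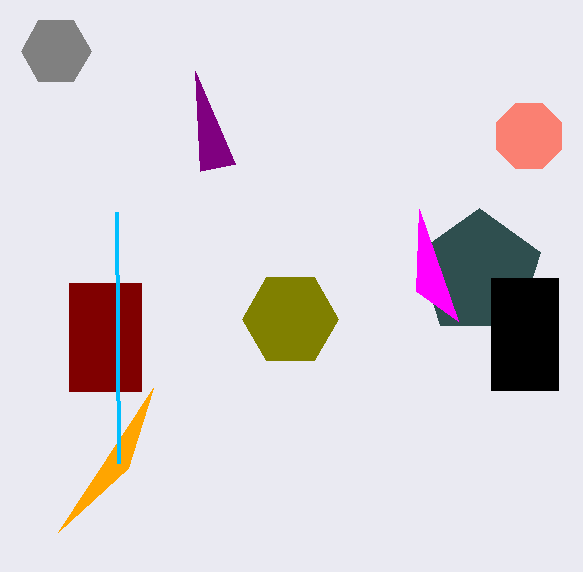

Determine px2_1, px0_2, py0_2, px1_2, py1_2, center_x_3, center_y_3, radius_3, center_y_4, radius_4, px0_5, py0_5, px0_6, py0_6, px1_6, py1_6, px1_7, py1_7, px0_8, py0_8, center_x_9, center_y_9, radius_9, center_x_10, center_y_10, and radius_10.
px2_1 = 128; px0_2 = 69; py0_2 = 283; px1_2 = 141; py1_2 = 391; center_x_3 = 56; center_y_3 = 51; radius_3 = 35; center_y_4 = 273; radius_4 = 65; px0_5 = 235; py0_5 = 164; px0_6 = 491; py0_6 = 278; px1_6 = 558; py1_6 = 390; px1_7 = 458; py1_7 = 321; px0_8 = 119; py0_8 = 463; center_x_9 = 290; center_y_9 = 319; radius_9 = 48; center_x_10 = 529; center_y_10 = 136; radius_10 = 35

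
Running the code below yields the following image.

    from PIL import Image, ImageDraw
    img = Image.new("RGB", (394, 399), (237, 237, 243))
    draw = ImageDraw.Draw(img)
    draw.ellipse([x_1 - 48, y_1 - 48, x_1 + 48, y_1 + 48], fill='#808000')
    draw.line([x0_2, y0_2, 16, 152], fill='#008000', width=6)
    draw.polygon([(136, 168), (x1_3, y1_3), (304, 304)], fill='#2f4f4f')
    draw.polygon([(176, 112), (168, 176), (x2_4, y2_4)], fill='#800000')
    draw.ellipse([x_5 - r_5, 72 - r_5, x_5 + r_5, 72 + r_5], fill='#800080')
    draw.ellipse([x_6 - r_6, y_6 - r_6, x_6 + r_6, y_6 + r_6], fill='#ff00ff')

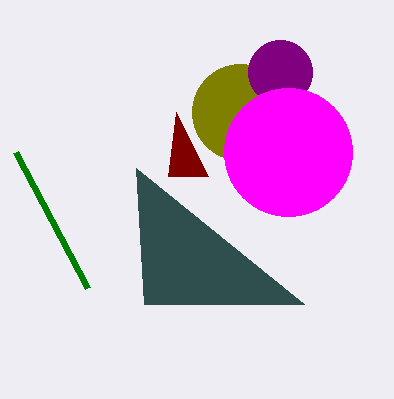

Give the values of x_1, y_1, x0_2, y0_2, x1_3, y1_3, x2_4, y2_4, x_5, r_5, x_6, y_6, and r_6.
x_1 = 240
y_1 = 112
x0_2 = 88
y0_2 = 288
x1_3 = 144
y1_3 = 304
x2_4 = 208
y2_4 = 176
x_5 = 280
r_5 = 32
x_6 = 288
y_6 = 152
r_6 = 64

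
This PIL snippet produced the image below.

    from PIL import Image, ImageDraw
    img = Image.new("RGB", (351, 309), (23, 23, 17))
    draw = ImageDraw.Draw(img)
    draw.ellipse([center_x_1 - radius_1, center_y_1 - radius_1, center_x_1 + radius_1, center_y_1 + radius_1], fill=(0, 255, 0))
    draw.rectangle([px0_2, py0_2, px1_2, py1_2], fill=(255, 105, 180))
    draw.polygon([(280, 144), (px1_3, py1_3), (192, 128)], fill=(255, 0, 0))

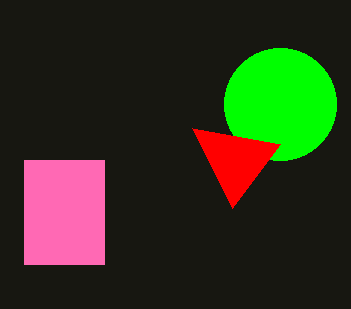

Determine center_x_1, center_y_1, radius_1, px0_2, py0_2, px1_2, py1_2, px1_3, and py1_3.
center_x_1 = 280; center_y_1 = 104; radius_1 = 56; px0_2 = 24; py0_2 = 160; px1_2 = 104; py1_2 = 264; px1_3 = 232; py1_3 = 208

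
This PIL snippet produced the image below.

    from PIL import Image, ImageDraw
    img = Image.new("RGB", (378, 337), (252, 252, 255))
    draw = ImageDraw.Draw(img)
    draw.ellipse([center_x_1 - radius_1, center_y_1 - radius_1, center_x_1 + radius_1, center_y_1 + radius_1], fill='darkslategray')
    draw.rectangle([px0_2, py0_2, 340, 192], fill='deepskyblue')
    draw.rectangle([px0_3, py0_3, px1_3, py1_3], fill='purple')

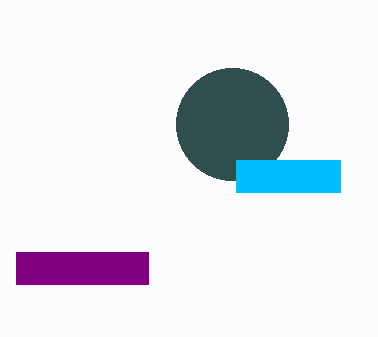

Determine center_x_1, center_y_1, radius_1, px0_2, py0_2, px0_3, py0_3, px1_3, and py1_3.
center_x_1 = 232; center_y_1 = 124; radius_1 = 56; px0_2 = 236; py0_2 = 160; px0_3 = 16; py0_3 = 252; px1_3 = 148; py1_3 = 284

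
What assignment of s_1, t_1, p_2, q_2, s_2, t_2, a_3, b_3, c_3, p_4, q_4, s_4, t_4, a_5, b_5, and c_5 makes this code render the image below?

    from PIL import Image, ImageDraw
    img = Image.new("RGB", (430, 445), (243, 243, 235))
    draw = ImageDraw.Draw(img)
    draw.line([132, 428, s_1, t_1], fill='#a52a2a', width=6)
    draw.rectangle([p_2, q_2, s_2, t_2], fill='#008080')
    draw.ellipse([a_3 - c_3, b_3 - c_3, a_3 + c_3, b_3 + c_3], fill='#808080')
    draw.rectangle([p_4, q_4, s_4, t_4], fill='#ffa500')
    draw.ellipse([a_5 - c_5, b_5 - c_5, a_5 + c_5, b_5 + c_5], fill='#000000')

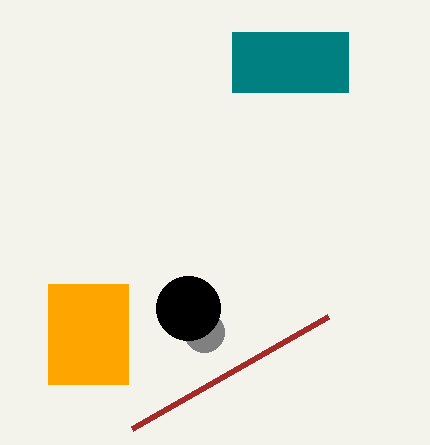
s_1 = 328
t_1 = 316
p_2 = 232
q_2 = 32
s_2 = 348
t_2 = 92
a_3 = 204
b_3 = 332
c_3 = 20
p_4 = 48
q_4 = 284
s_4 = 128
t_4 = 384
a_5 = 188
b_5 = 308
c_5 = 32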